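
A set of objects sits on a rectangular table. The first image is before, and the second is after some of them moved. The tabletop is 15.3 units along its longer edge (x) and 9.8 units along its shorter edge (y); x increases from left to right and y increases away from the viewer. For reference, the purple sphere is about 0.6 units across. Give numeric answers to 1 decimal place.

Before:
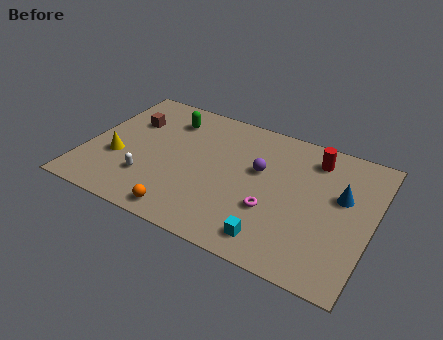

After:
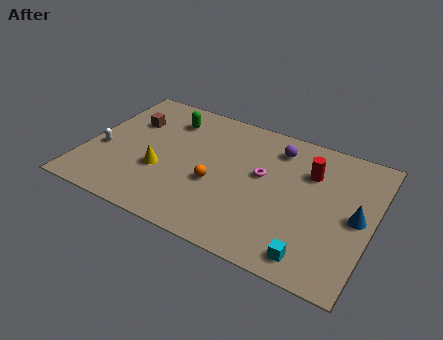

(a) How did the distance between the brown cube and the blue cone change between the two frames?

+1.0

Before: roughly 11.6 units apart; after: 12.6. That's 1.0 units further apart.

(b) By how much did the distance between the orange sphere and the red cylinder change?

-3.6

Before: roughly 9.2 units apart; after: 5.6. That's 3.6 units closer together.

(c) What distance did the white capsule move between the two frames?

3.0

From (3.6, 2.7) to (0.9, 3.9), the white capsule covered √(2.7² + 1.2²) ≈ 3.0 units.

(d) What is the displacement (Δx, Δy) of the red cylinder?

(-0.1, -1.1)

The red cylinder started near (11.9, 8.0) and ended near (11.8, 6.9).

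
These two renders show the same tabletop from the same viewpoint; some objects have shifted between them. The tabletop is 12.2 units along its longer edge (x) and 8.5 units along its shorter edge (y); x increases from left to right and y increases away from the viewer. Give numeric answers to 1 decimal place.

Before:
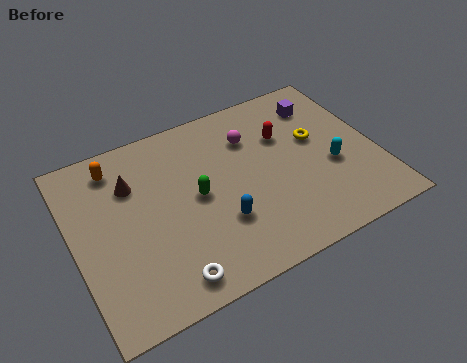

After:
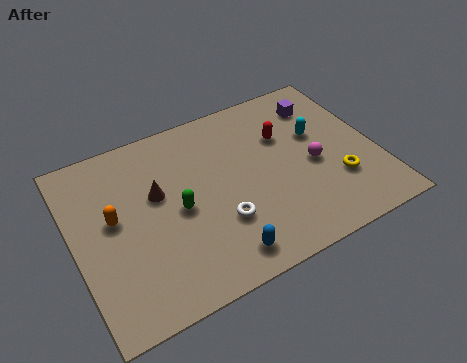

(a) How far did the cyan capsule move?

1.8

The cyan capsule moved from about (10.3, 3.4) to (10.0, 5.2), a distance of √(0.3² + 1.8²) ≈ 1.8.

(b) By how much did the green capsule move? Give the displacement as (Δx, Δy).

(-0.8, -0.3)

The green capsule started near (4.9, 4.3) and ended near (4.1, 4.0).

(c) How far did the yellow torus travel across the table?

2.5

The yellow torus was near (9.9, 5.0) before and (10.4, 2.6) after, so it travelled √(0.5² + 2.4²) ≈ 2.5 units.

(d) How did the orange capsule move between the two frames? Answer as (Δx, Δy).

(-0.4, -2.4)

The orange capsule was at about (2.0, 7.1) and moved to about (1.6, 4.7).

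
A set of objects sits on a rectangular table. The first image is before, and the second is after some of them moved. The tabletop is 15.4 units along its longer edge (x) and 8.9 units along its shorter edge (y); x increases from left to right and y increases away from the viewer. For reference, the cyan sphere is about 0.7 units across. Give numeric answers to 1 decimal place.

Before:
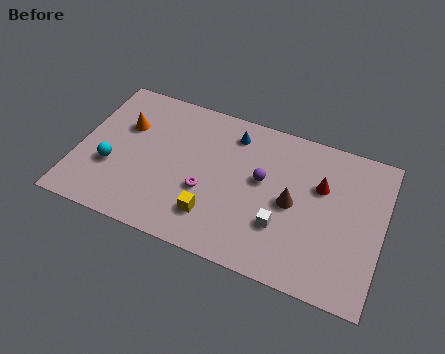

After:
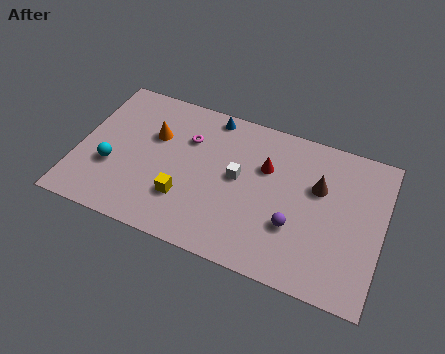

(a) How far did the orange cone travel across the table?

1.5

From (2.2, 5.9) to (3.7, 5.8), the orange cone covered √(1.5² + 0.1²) ≈ 1.5 units.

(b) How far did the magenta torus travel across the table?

3.0

The magenta torus moved from about (6.6, 3.4) to (5.4, 6.2), a distance of √(1.2² + 2.8²) ≈ 3.0.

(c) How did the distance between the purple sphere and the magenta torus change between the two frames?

+3.3

The distance was about 3.2 in the first image and 6.5 in the second, so they moved 3.3 units further apart.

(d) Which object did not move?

the cyan sphere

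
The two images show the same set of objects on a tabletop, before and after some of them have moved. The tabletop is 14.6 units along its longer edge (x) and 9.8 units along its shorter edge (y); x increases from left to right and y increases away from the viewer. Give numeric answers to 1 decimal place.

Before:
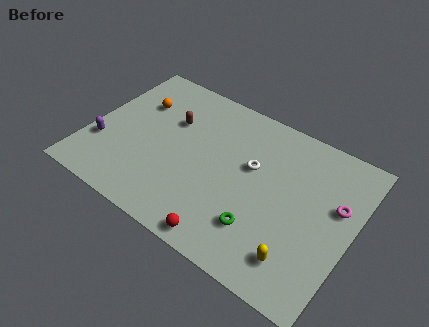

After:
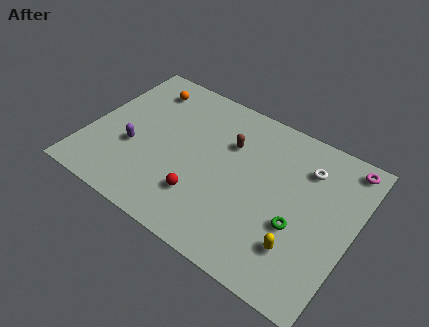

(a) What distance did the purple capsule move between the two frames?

1.8

The purple capsule moved from about (0.9, 3.1) to (2.6, 3.7), a distance of √(1.7² + 0.6²) ≈ 1.8.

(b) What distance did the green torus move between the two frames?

2.2

The green torus moved from about (10.0, 2.5) to (11.8, 3.7), a distance of √(1.8² + 1.2²) ≈ 2.2.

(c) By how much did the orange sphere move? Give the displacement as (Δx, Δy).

(0.2, 1.2)

From the two frames, the orange sphere sits at roughly (2.2, 6.8) before and (2.4, 8.0) after.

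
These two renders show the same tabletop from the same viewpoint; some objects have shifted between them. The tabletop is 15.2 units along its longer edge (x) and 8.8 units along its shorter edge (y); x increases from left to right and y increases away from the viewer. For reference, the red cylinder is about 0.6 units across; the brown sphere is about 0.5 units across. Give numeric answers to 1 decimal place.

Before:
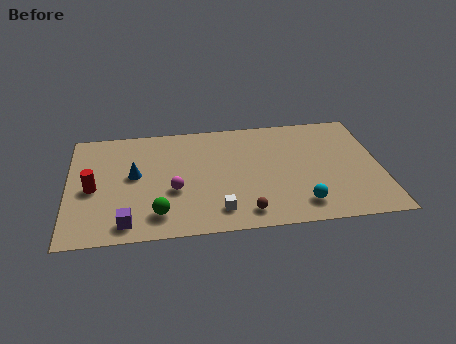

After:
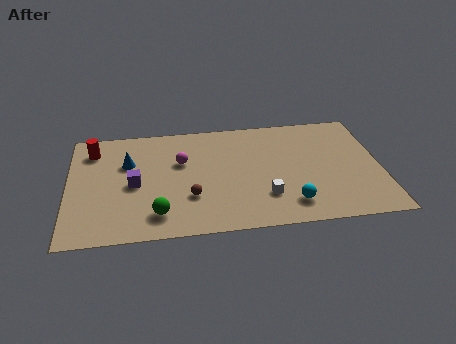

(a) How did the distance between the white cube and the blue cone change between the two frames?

+2.3

The distance was about 5.1 in the first image and 7.4 in the second, so they moved 2.3 units further apart.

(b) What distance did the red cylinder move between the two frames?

3.0

The red cylinder moved from about (1.2, 4.0) to (1.2, 7.0), a distance of √(0.0² + 3.0²) ≈ 3.0.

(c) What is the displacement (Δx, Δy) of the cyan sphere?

(-0.5, 0.1)

The cyan sphere was at about (11.2, 1.6) and moved to about (10.7, 1.7).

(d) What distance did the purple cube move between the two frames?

2.9

From (2.8, 1.2) to (3.2, 4.1), the purple cube covered √(0.4² + 2.9²) ≈ 2.9 units.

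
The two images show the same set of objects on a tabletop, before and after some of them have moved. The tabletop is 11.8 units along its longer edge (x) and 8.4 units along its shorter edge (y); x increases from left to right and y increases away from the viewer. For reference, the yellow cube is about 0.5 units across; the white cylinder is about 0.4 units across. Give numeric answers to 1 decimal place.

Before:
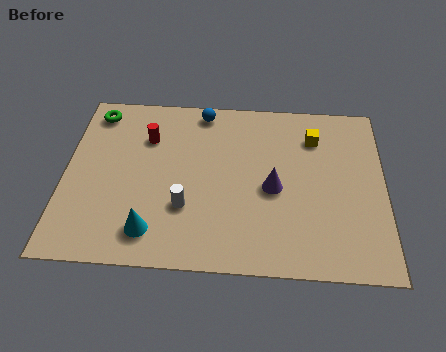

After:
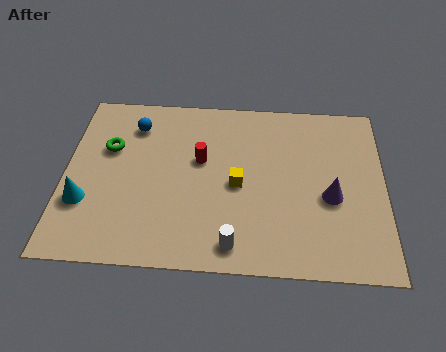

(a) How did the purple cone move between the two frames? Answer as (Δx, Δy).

(2.1, -0.3)

From the two frames, the purple cone sits at roughly (7.7, 3.8) before and (9.8, 3.5) after.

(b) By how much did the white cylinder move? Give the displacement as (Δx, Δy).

(1.8, -1.6)

The white cylinder was at about (4.5, 2.7) and moved to about (6.3, 1.1).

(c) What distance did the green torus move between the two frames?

1.9

The green torus was near (1.0, 7.2) before and (1.6, 5.4) after, so it travelled √(0.6² + 1.8²) ≈ 1.9 units.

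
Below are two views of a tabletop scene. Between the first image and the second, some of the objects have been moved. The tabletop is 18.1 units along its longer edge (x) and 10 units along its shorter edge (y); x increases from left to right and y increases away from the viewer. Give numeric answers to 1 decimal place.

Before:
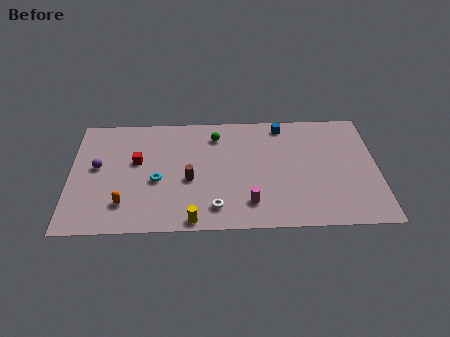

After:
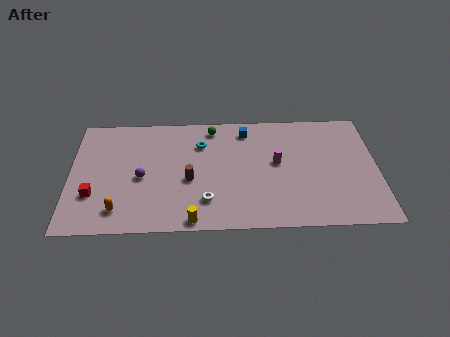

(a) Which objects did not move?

the brown cylinder and the yellow cylinder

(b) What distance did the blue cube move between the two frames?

2.2

The blue cube moved from about (12.6, 8.8) to (10.4, 8.4), a distance of √(2.2² + 0.4²) ≈ 2.2.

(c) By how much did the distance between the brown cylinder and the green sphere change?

+0.6

The distance was about 4.1 in the first image and 4.7 in the second, so they moved 0.6 units further apart.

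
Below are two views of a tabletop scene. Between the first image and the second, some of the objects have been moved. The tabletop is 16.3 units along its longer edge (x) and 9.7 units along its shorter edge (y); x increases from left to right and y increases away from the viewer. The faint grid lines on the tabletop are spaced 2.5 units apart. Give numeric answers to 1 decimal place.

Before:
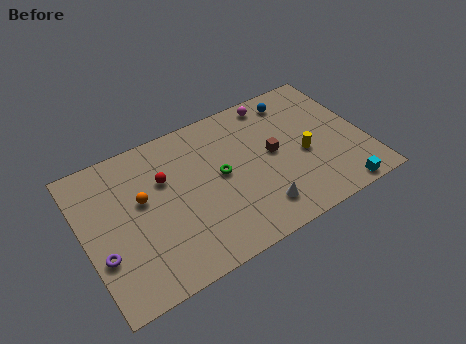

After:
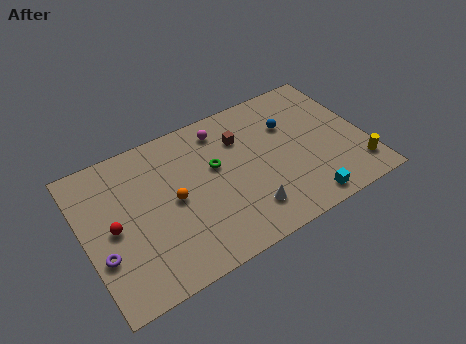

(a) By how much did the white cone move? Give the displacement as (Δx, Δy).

(-0.6, 0.2)

The white cone was at about (9.6, 1.9) and moved to about (9.0, 2.1).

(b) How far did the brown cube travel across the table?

2.5

The brown cube moved from about (11.0, 5.1) to (9.4, 7.0), a distance of √(1.6² + 1.9²) ≈ 2.5.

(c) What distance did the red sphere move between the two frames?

3.6

The red sphere moved from about (4.8, 6.4) to (1.6, 4.7), a distance of √(3.2² + 1.7²) ≈ 3.6.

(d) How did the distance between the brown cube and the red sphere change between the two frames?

+1.8

The distance was about 6.3 in the first image and 8.1 in the second, so they moved 1.8 units further apart.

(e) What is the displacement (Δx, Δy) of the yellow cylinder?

(2.8, -2.3)

The yellow cylinder was at about (12.7, 4.2) and moved to about (15.5, 1.9).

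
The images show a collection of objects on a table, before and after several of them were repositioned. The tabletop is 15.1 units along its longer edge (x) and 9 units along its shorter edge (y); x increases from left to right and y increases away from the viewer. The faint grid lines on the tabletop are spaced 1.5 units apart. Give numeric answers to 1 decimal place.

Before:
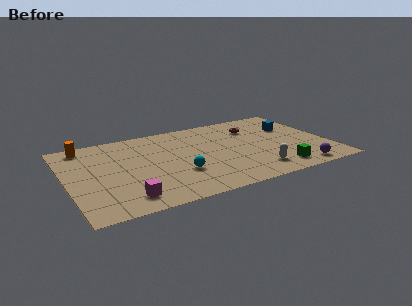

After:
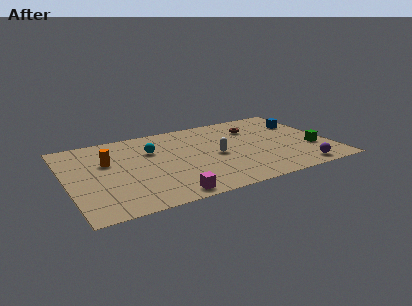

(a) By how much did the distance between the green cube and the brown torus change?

-0.6

They were about 5.3 units apart before and 4.7 after — 0.6 units closer together.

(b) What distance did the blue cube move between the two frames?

0.7

From (13.3, 6.0) to (13.9, 6.3), the blue cube covered √(0.6² + 0.3²) ≈ 0.7 units.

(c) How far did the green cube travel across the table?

2.8

From (11.7, 1.4) to (14.0, 3.0), the green cube covered √(2.3² + 1.6²) ≈ 2.8 units.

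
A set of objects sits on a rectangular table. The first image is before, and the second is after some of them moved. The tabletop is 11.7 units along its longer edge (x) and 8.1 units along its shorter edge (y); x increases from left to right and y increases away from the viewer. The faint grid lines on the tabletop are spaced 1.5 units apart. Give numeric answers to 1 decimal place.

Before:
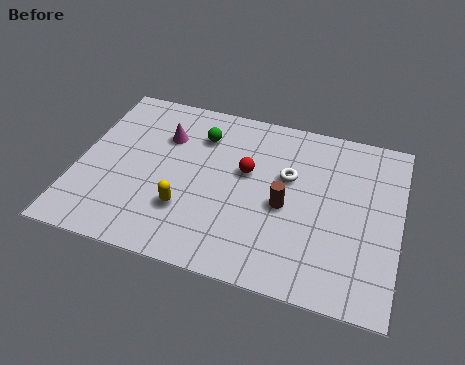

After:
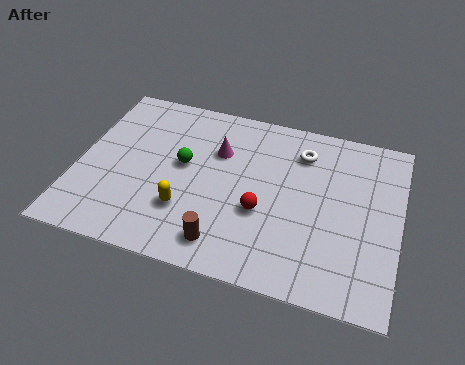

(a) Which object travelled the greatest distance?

the brown cylinder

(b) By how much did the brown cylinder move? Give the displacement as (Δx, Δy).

(-2.0, -2.3)

From the two frames, the brown cylinder sits at roughly (7.6, 3.6) before and (5.6, 1.3) after.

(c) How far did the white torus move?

1.4

The white torus was near (7.6, 5.0) before and (8.0, 6.3) after, so it travelled √(0.4² + 1.3²) ≈ 1.4 units.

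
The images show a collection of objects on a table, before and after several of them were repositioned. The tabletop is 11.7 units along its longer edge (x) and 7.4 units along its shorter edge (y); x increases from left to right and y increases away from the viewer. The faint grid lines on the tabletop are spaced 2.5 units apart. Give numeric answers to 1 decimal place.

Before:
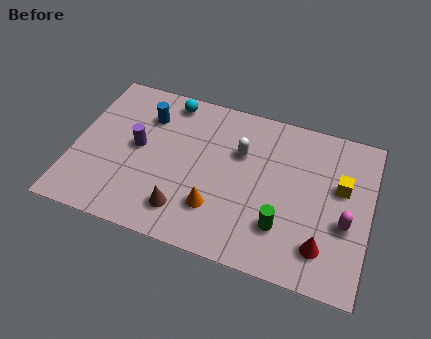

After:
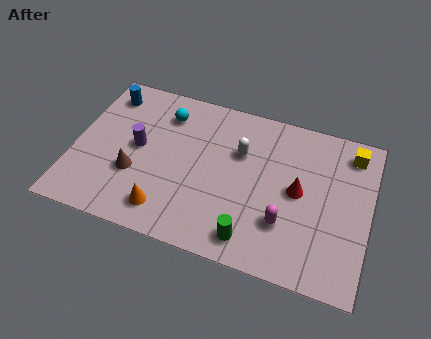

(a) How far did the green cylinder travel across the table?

1.4

The green cylinder moved from about (8.4, 2.0) to (7.3, 1.1), a distance of √(1.1² + 0.9²) ≈ 1.4.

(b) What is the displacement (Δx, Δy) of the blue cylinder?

(-1.7, 0.6)

From the two frames, the blue cylinder sits at roughly (2.7, 5.5) before and (1.0, 6.1) after.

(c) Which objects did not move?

the white capsule and the purple cylinder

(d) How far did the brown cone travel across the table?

2.4

The brown cone was near (4.6, 1.5) before and (2.5, 2.6) after, so it travelled √(2.1² + 1.1²) ≈ 2.4 units.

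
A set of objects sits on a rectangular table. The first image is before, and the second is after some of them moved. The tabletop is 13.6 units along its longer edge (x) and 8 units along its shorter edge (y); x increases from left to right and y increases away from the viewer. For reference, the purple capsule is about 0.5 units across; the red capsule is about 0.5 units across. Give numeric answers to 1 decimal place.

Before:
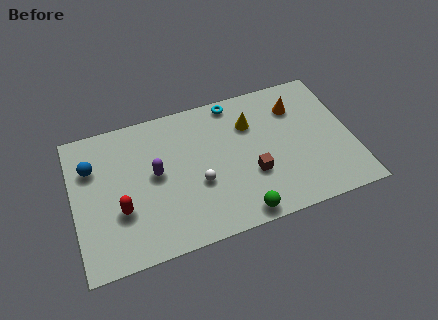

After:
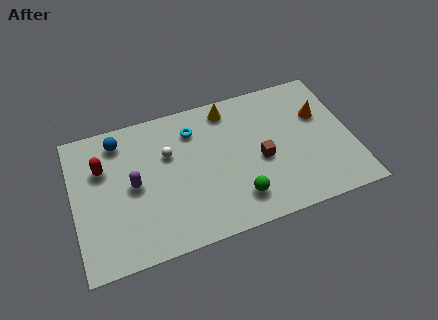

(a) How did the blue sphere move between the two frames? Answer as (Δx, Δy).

(1.4, 1.1)

The blue sphere was at about (1.0, 5.6) and moved to about (2.4, 6.7).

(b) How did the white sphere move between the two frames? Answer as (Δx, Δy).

(-1.3, 2.1)

The white sphere started near (6.0, 3.1) and ended near (4.7, 5.2).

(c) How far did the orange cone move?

1.4

The orange cone moved from about (11.1, 6.0) to (12.2, 5.2), a distance of √(1.1² + 0.8²) ≈ 1.4.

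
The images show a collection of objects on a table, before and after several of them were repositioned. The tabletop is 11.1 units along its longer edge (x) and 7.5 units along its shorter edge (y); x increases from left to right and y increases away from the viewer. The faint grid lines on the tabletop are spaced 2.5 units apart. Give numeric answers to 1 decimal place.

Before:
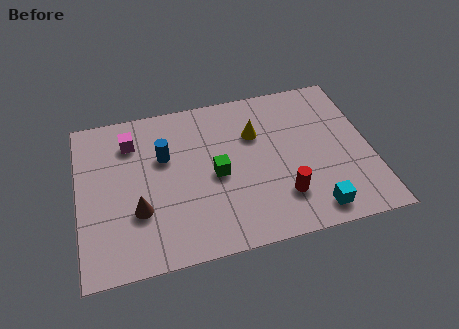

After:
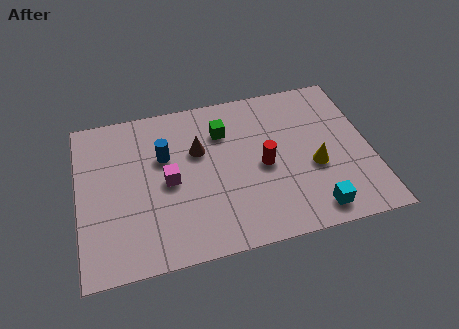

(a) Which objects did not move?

the cyan cube and the blue cylinder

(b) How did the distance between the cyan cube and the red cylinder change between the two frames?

+1.6

They were about 1.4 units apart before and 3.0 after — 1.6 units further apart.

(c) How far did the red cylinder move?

1.7

The red cylinder was near (7.6, 1.9) before and (7.0, 3.5) after, so it travelled √(0.6² + 1.6²) ≈ 1.7 units.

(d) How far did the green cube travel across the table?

2.0

The green cube was near (5.2, 3.5) before and (5.6, 5.5) after, so it travelled √(0.4² + 2.0²) ≈ 2.0 units.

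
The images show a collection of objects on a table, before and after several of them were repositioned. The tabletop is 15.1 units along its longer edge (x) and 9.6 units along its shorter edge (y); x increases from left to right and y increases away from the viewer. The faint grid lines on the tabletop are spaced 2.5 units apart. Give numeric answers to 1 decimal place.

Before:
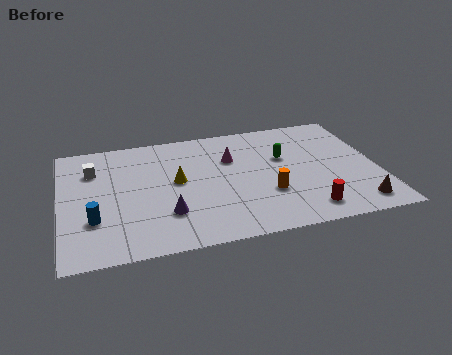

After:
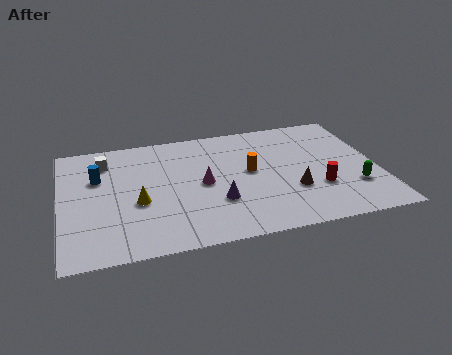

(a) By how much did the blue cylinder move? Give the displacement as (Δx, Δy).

(0.3, 3.3)

From the two frames, the blue cylinder sits at roughly (1.5, 3.0) before and (1.8, 6.3) after.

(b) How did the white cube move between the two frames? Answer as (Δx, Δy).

(0.6, 0.6)

From the two frames, the white cube sits at roughly (1.6, 7.0) before and (2.2, 7.6) after.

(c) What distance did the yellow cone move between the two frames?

2.3

The yellow cone moved from about (5.5, 5.2) to (3.6, 3.9), a distance of √(1.9² + 1.3²) ≈ 2.3.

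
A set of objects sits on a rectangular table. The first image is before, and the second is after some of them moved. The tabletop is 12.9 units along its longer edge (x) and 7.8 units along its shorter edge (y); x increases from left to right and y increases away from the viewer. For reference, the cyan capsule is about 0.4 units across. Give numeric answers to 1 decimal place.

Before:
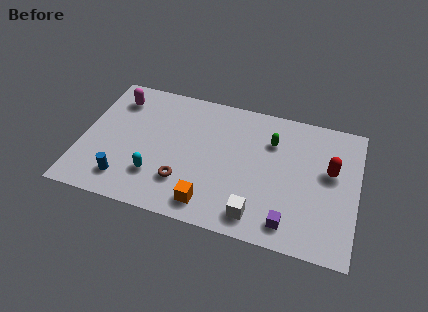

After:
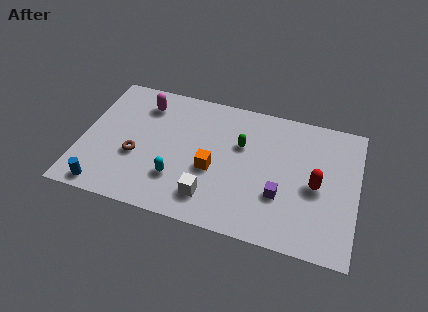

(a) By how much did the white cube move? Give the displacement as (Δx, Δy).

(-2.2, 0.4)

The white cube was at about (8.4, 1.2) and moved to about (6.2, 1.6).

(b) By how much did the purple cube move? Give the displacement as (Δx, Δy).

(-0.5, 1.4)

The purple cube started near (9.9, 1.2) and ended near (9.4, 2.6).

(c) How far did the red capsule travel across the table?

1.2

The red capsule was near (11.6, 4.6) before and (11.0, 3.6) after, so it travelled √(0.6² + 1.0²) ≈ 1.2 units.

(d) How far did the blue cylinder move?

1.1

The blue cylinder moved from about (2.2, 1.5) to (1.3, 0.8), a distance of √(0.9² + 0.7²) ≈ 1.1.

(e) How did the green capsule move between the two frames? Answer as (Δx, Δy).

(-1.4, -0.6)

The green capsule started near (8.8, 5.6) and ended near (7.4, 5.0).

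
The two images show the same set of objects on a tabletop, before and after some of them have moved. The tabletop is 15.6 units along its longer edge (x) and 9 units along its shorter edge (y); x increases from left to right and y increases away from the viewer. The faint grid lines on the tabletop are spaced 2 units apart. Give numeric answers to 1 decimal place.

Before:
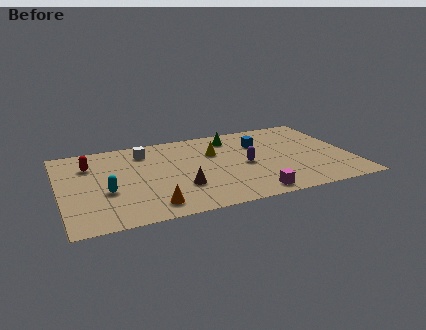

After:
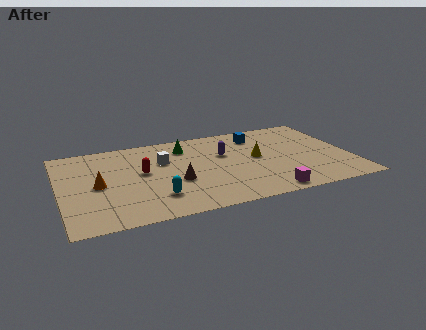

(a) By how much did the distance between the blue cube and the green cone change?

+2.2

Before: roughly 1.8 units apart; after: 4.0. That's 2.2 units further apart.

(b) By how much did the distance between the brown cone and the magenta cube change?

+1.3

Before: roughly 4.0 units apart; after: 5.3. That's 1.3 units further apart.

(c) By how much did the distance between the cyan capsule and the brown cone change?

-2.2

The distance was about 4.0 in the first image and 1.8 in the second, so they moved 2.2 units closer together.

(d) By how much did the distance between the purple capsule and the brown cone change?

-0.3

They were about 3.9 units apart before and 3.6 after — 0.3 units closer together.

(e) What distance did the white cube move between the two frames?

1.6

From (4.7, 7.2) to (5.6, 5.9), the white cube covered √(0.9² + 1.3²) ≈ 1.6 units.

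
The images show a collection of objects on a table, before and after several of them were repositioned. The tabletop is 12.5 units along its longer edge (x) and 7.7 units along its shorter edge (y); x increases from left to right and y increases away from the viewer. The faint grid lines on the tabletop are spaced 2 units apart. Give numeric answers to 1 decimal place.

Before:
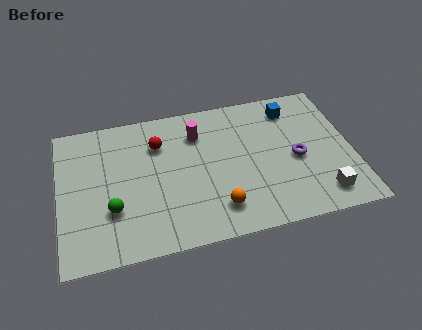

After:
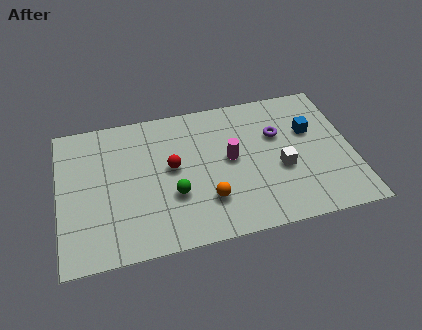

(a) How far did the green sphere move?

2.6

The green sphere moved from about (2.2, 2.5) to (4.8, 2.7), a distance of √(2.6² + 0.2²) ≈ 2.6.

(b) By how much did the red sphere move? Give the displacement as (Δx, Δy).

(0.5, -1.4)

From the two frames, the red sphere sits at roughly (4.3, 5.6) before and (4.8, 4.2) after.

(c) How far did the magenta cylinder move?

2.1

The magenta cylinder moved from about (6.0, 5.8) to (7.3, 4.1), a distance of √(1.3² + 1.7²) ≈ 2.1.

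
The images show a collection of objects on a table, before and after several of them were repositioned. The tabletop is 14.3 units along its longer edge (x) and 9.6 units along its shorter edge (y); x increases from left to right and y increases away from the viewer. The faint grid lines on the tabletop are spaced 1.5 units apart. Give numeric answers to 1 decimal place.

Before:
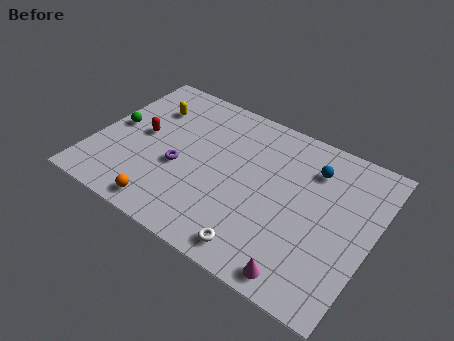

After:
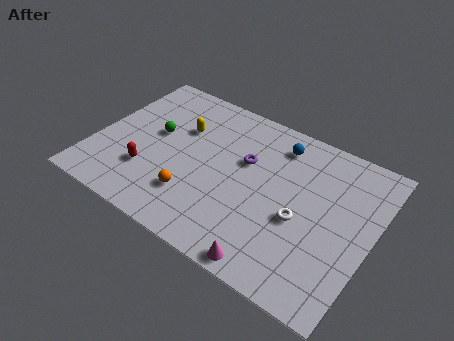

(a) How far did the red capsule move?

2.3

The red capsule moved from about (2.3, 5.0) to (3.0, 2.8), a distance of √(0.7² + 2.2²) ≈ 2.3.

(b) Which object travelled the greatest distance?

the purple torus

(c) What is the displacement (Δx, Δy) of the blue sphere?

(-1.9, 0.6)

The blue sphere was at about (10.9, 7.3) and moved to about (9.0, 7.9).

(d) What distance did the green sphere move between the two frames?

2.1

From (0.9, 4.9) to (2.9, 5.4), the green sphere covered √(2.0² + 0.5²) ≈ 2.1 units.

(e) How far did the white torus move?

3.3

The white torus was near (9.1, 1.2) before and (10.8, 4.0) after, so it travelled √(1.7² + 2.8²) ≈ 3.3 units.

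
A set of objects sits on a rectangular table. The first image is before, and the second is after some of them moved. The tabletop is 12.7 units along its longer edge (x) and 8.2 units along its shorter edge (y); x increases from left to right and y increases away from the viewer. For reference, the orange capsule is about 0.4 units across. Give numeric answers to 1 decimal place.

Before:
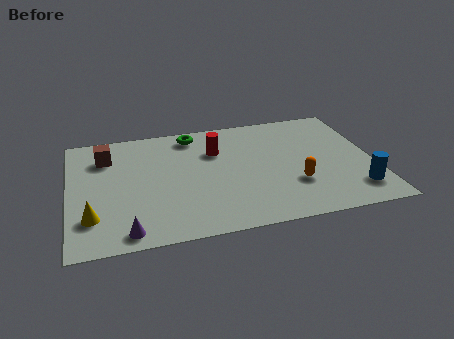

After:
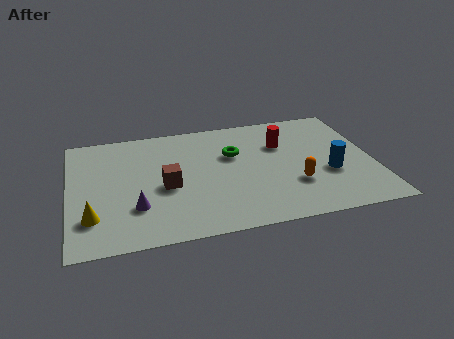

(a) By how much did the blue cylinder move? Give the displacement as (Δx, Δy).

(-1.0, 1.4)

The blue cylinder was at about (11.8, 1.7) and moved to about (10.8, 3.1).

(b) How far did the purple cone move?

1.6

From (2.3, 0.9) to (2.7, 2.4), the purple cone covered √(0.4² + 1.5²) ≈ 1.6 units.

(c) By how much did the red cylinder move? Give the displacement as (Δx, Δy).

(2.8, -0.1)

From the two frames, the red cylinder sits at roughly (6.2, 5.7) before and (9.0, 5.6) after.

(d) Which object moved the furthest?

the brown cube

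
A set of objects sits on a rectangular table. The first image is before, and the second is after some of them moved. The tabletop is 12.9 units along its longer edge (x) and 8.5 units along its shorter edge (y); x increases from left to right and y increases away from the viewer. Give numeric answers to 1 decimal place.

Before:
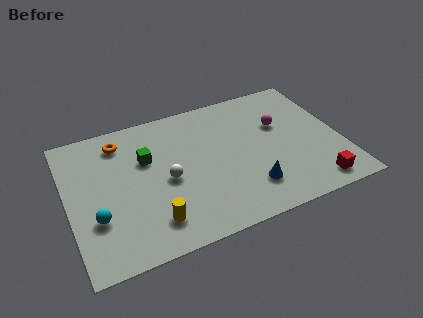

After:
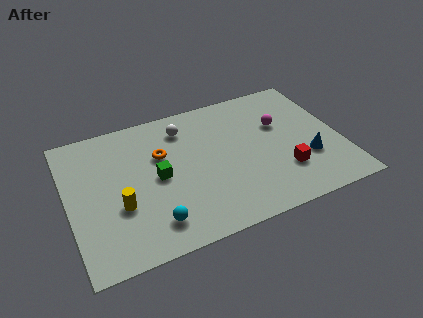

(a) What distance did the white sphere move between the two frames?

3.1

The white sphere was near (4.6, 3.9) before and (5.7, 6.8) after, so it travelled √(1.1² + 2.9²) ≈ 3.1 units.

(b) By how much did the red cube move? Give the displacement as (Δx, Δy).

(-1.3, 1.3)

The red cube started near (11.3, 1.1) and ended near (10.0, 2.4).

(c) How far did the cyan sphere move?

2.8

From (1.2, 2.8) to (3.7, 1.6), the cyan sphere covered √(2.5² + 1.2²) ≈ 2.8 units.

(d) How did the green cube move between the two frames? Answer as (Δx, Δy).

(0.4, -1.3)

The green cube started near (3.8, 5.5) and ended near (4.2, 4.2).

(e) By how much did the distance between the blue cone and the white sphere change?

+2.6

Before: roughly 4.2 units apart; after: 6.8. That's 2.6 units further apart.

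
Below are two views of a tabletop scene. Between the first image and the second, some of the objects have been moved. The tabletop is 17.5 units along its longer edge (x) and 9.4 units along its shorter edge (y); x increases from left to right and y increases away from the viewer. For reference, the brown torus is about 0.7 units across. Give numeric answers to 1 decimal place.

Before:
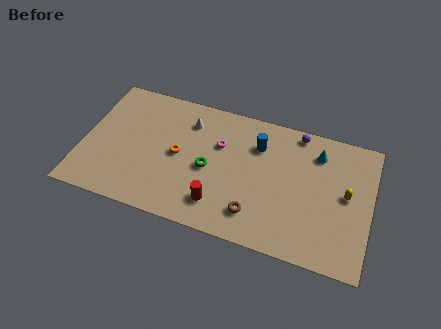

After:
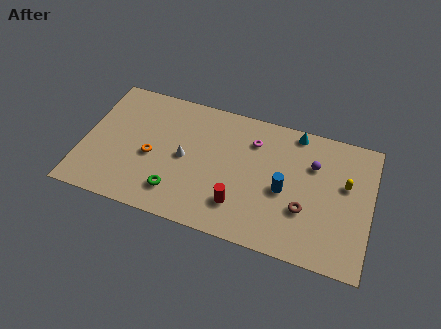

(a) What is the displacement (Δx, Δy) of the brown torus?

(2.9, 1.2)

The brown torus was at about (10.7, 2.0) and moved to about (13.6, 3.2).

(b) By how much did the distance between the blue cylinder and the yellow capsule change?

-1.9

They were about 5.8 units apart before and 3.9 after — 1.9 units closer together.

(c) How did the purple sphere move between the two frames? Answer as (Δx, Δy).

(1.1, -2.0)

The purple sphere was at about (12.8, 8.5) and moved to about (13.9, 6.5).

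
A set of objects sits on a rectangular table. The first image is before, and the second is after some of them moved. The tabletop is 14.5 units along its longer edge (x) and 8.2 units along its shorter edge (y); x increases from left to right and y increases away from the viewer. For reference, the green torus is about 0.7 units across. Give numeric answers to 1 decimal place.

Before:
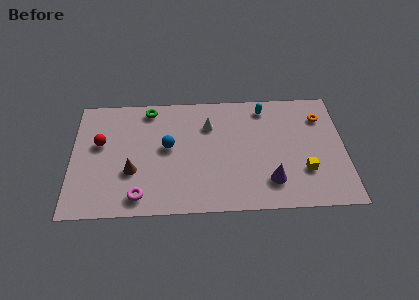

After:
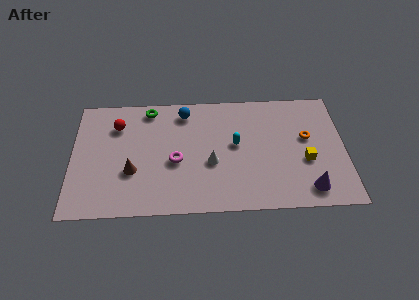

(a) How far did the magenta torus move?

3.0

From (3.6, 1.2) to (5.5, 3.5), the magenta torus covered √(1.9² + 2.3²) ≈ 3.0 units.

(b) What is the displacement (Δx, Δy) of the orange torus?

(-0.8, -1.4)

From the two frames, the orange torus sits at roughly (13.3, 6.2) before and (12.5, 4.8) after.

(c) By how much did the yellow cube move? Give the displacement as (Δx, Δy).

(0.1, 0.7)

From the two frames, the yellow cube sits at roughly (12.3, 2.5) before and (12.4, 3.2) after.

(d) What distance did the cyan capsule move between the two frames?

3.0

From (10.3, 7.0) to (8.7, 4.5), the cyan capsule covered √(1.6² + 2.5²) ≈ 3.0 units.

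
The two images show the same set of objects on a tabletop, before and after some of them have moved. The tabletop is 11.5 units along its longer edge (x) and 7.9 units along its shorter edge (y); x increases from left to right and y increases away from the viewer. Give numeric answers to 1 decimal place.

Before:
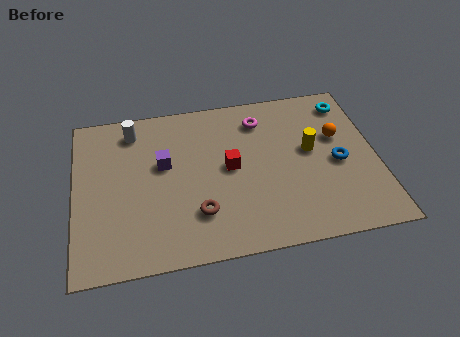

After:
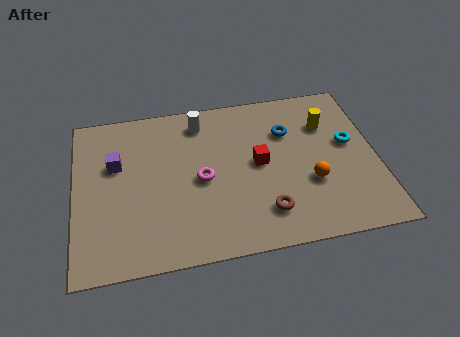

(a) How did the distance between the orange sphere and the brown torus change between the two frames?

-4.1

Before: roughly 6.2 units apart; after: 2.1. That's 4.1 units closer together.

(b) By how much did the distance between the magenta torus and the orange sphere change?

+1.0

They were about 3.2 units apart before and 4.2 after — 1.0 units further apart.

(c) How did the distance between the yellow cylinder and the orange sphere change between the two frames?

+1.7

They were about 1.2 units apart before and 2.9 after — 1.7 units further apart.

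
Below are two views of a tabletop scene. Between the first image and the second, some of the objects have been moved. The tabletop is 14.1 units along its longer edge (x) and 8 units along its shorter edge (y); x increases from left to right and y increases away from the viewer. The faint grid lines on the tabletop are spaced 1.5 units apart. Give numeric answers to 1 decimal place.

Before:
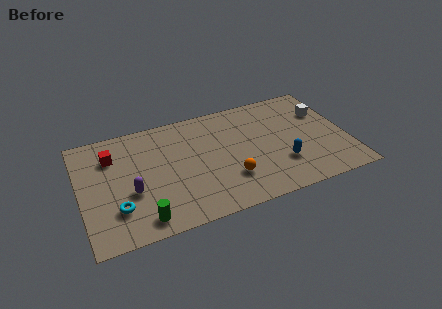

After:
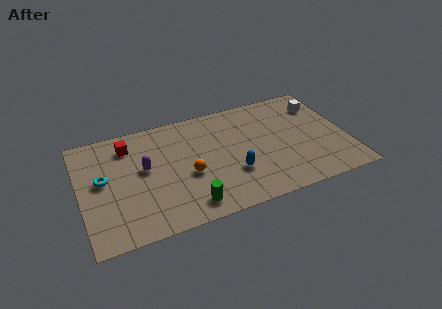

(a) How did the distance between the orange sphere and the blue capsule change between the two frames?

-0.4

They were about 2.8 units apart before and 2.4 after — 0.4 units closer together.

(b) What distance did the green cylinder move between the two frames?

2.4

The green cylinder was near (3.0, 1.1) before and (5.4, 1.2) after, so it travelled √(2.4² + 0.1²) ≈ 2.4 units.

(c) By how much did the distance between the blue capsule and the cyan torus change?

-1.8

They were about 8.7 units apart before and 6.9 after — 1.8 units closer together.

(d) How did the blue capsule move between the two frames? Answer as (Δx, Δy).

(-2.6, 0.2)

The blue capsule started near (10.5, 2.4) and ended near (7.9, 2.6).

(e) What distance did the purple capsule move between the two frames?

1.6

The purple capsule was near (2.6, 3.1) before and (3.4, 4.5) after, so it travelled √(0.8² + 1.4²) ≈ 1.6 units.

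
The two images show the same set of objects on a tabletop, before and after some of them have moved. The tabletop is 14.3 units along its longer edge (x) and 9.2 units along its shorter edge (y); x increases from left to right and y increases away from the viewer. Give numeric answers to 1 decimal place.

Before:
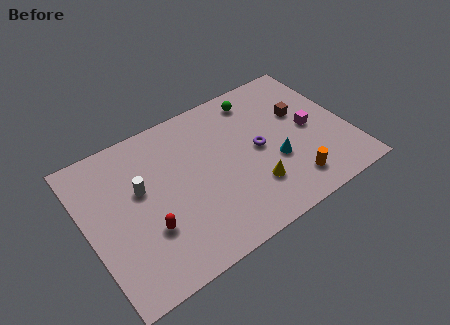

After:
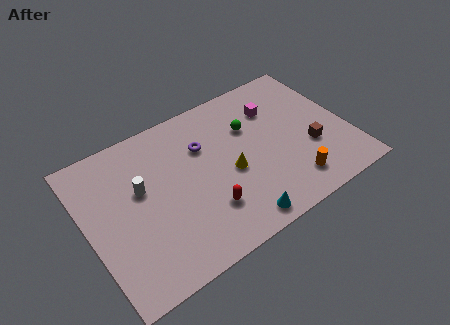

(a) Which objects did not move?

the orange cylinder and the white cylinder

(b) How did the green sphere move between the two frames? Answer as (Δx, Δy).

(-0.7, -1.6)

From the two frames, the green sphere sits at roughly (9.9, 7.8) before and (9.2, 6.2) after.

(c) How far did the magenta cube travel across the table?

2.7

The magenta cube moved from about (12.3, 4.5) to (10.7, 6.7), a distance of √(1.6² + 2.2²) ≈ 2.7.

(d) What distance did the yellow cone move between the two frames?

1.8

The yellow cone was near (8.7, 2.5) before and (7.7, 4.0) after, so it travelled √(1.0² + 1.5²) ≈ 1.8 units.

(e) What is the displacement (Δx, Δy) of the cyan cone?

(-2.6, -2.4)

The cyan cone was at about (10.1, 3.4) and moved to about (7.5, 1.0).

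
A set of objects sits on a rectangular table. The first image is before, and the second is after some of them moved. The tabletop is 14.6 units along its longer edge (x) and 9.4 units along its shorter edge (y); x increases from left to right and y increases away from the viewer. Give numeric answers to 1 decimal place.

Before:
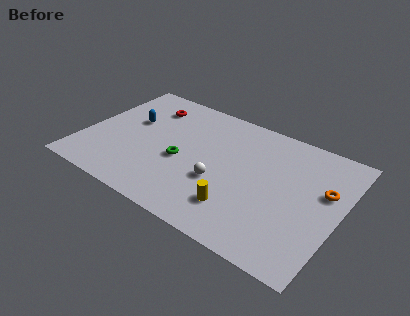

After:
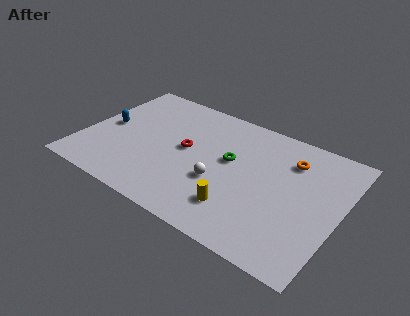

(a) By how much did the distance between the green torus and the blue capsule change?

+3.4

The distance was about 3.7 in the first image and 7.1 in the second, so they moved 3.4 units further apart.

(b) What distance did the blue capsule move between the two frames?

1.6

The blue capsule moved from about (2.4, 5.7) to (1.2, 4.7), a distance of √(1.2² + 1.0²) ≈ 1.6.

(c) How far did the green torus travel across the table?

3.0

The green torus moved from about (5.7, 4.0) to (8.3, 5.4), a distance of √(2.6² + 1.4²) ≈ 3.0.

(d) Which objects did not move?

the white sphere and the yellow cylinder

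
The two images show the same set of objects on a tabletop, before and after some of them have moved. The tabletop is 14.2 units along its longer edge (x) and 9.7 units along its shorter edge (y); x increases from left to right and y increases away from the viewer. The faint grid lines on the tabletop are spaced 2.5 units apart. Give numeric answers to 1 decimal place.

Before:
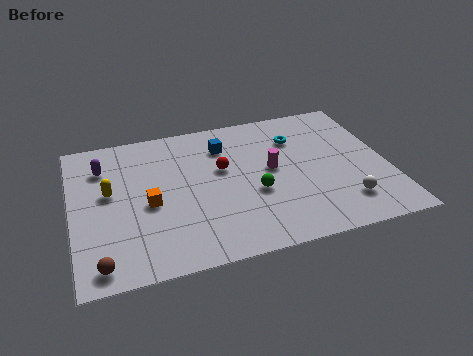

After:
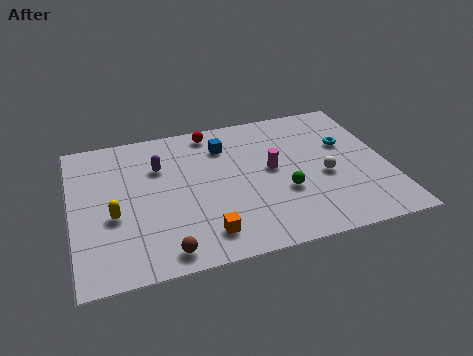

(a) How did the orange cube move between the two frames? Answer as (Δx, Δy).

(2.3, -2.6)

The orange cube was at about (3.4, 4.3) and moved to about (5.7, 1.7).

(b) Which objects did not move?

the magenta cylinder and the blue cube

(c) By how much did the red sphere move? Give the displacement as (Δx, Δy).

(-0.3, 2.8)

The red sphere was at about (6.8, 5.8) and moved to about (6.5, 8.6).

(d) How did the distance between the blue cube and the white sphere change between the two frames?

-1.9

The distance was about 7.3 in the first image and 5.4 in the second, so they moved 1.9 units closer together.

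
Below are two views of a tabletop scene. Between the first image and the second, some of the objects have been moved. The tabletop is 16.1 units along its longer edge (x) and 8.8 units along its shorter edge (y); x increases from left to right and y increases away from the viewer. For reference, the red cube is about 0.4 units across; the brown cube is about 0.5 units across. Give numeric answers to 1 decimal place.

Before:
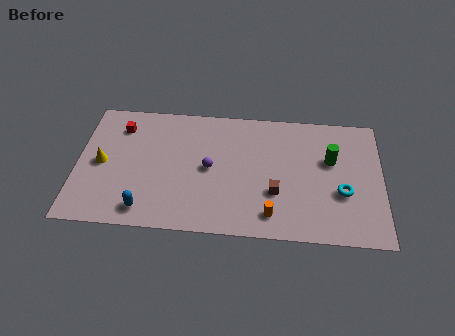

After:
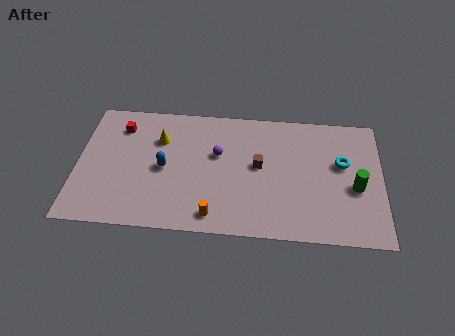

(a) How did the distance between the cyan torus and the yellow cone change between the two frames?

-3.0

The distance was about 12.7 in the first image and 9.7 in the second, so they moved 3.0 units closer together.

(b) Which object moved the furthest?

the yellow cone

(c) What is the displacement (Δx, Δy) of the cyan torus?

(0.0, 2.0)

The cyan torus started near (14.0, 3.3) and ended near (14.0, 5.3).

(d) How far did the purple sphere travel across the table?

1.1

From (7.0, 4.4) to (7.4, 5.4), the purple sphere covered √(0.4² + 1.0²) ≈ 1.1 units.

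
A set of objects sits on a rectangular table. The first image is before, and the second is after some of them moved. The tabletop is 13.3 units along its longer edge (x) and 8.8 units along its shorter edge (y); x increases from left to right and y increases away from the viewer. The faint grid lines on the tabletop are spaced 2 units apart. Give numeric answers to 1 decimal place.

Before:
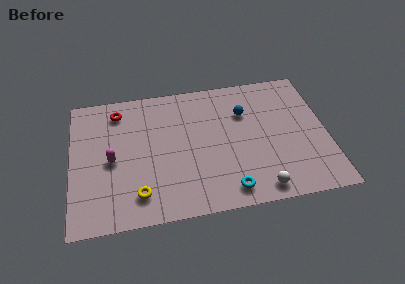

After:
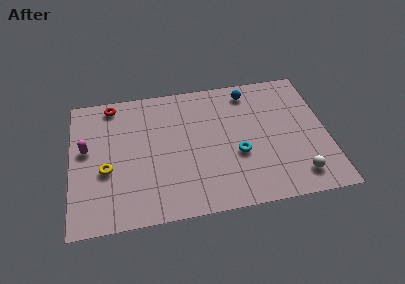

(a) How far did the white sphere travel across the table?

2.1

The white sphere moved from about (9.6, 1.0) to (11.6, 1.5), a distance of √(2.0² + 0.5²) ≈ 2.1.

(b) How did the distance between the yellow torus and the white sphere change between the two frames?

+3.8

The distance was about 6.2 in the first image and 10.0 in the second, so they moved 3.8 units further apart.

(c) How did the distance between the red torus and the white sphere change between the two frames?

+1.8

They were about 9.5 units apart before and 11.3 after — 1.8 units further apart.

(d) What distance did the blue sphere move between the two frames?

1.4

The blue sphere moved from about (9.1, 6.1) to (9.4, 7.5), a distance of √(0.3² + 1.4²) ≈ 1.4.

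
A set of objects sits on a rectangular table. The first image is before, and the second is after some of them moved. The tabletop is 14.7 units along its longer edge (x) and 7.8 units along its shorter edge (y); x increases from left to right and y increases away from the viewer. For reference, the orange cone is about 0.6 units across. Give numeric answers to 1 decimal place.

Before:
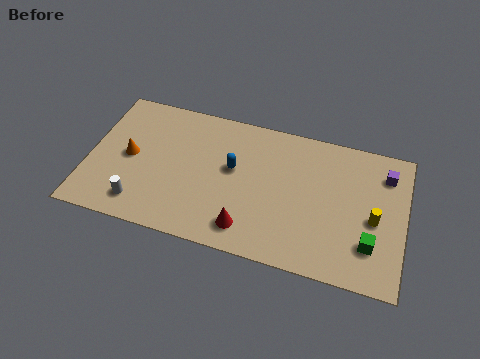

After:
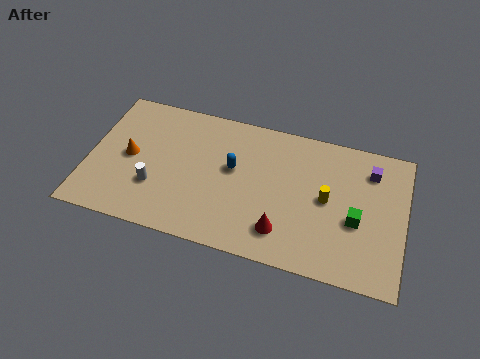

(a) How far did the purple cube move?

0.7

The purple cube was near (13.7, 6.1) before and (13.0, 6.1) after, so it travelled √(0.7² + 0.0²) ≈ 0.7 units.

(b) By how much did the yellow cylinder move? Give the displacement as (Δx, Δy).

(-2.2, 0.5)

From the two frames, the yellow cylinder sits at roughly (13.3, 3.5) before and (11.1, 4.0) after.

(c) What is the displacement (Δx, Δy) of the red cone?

(1.6, 0.3)

The red cone started near (7.6, 1.4) and ended near (9.2, 1.7).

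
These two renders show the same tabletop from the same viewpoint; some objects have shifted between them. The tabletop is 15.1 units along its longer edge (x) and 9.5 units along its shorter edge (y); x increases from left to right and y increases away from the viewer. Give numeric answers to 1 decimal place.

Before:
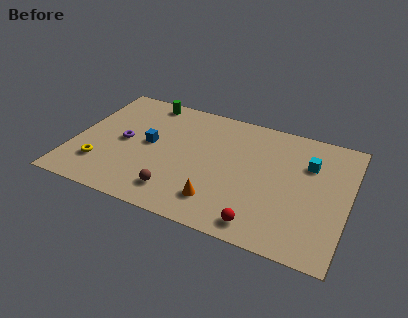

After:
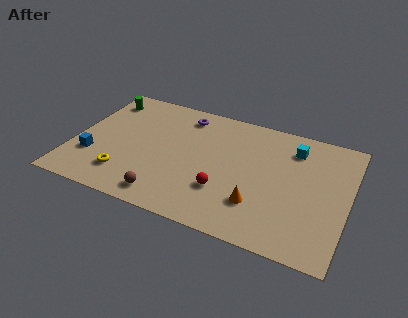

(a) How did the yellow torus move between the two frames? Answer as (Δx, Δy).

(1.4, -0.3)

The yellow torus started near (1.7, 2.4) and ended near (3.1, 2.1).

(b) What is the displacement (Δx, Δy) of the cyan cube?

(-0.9, 0.9)

The cyan cube started near (12.8, 6.6) and ended near (11.9, 7.5).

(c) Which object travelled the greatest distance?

the purple torus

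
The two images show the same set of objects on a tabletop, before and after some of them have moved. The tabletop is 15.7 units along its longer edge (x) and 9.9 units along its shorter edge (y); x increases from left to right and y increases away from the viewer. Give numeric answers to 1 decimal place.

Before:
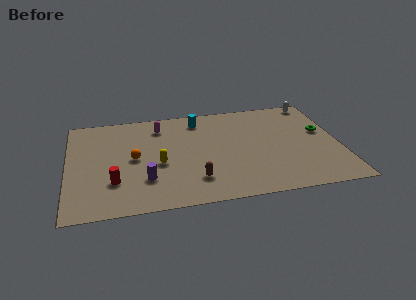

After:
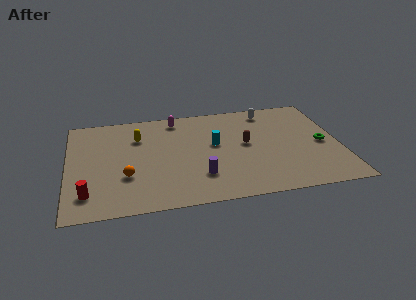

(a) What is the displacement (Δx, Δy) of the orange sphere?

(-0.5, -1.7)

The orange sphere started near (3.8, 5.0) and ended near (3.3, 3.3).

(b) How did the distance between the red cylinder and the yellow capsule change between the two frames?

+3.0

Before: roughly 2.9 units apart; after: 5.9. That's 3.0 units further apart.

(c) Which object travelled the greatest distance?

the brown capsule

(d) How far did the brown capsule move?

4.3

The brown capsule moved from about (7.2, 2.3) to (10.3, 5.3), a distance of √(3.1² + 3.0²) ≈ 4.3.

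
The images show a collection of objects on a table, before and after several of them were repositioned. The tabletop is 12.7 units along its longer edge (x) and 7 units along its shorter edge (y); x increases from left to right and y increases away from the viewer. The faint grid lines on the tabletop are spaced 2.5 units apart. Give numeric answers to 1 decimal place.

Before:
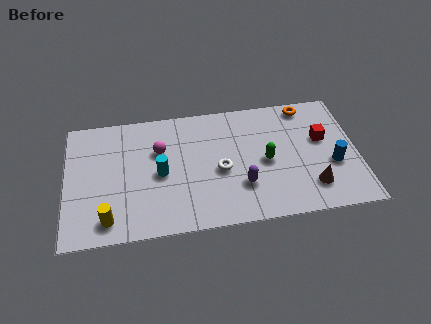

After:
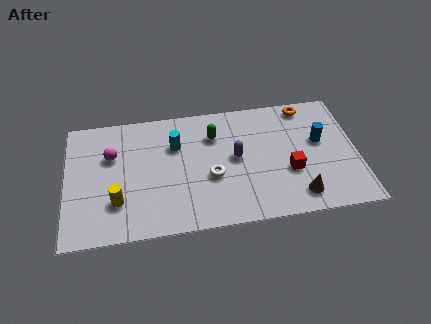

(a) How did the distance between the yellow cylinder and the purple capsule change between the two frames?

-0.4

They were about 5.9 units apart before and 5.5 after — 0.4 units closer together.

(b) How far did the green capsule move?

2.8

The green capsule was near (8.7, 3.3) before and (6.5, 5.1) after, so it travelled √(2.2² + 1.8²) ≈ 2.8 units.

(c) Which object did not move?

the orange torus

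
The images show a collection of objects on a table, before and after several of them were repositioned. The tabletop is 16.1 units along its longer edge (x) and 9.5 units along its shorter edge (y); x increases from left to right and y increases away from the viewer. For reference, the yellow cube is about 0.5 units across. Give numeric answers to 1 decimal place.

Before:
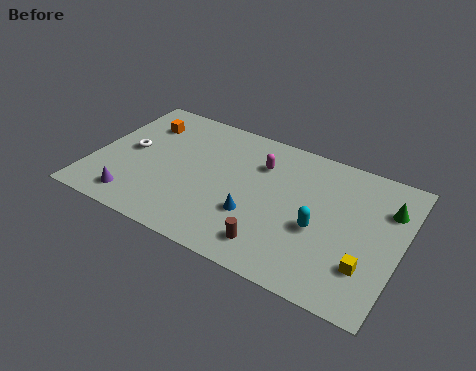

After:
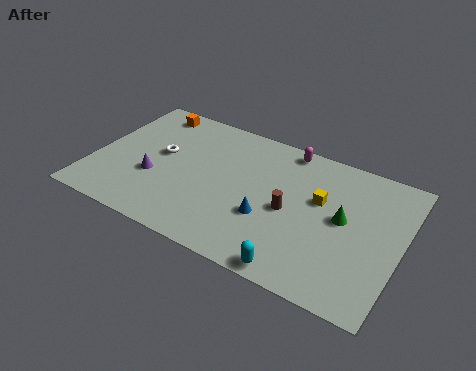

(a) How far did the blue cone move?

0.7

From (8.7, 3.2) to (9.4, 3.4), the blue cone covered √(0.7² + 0.2²) ≈ 0.7 units.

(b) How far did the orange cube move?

1.1

The orange cube moved from about (2.1, 7.2) to (2.3, 8.3), a distance of √(0.2² + 1.1²) ≈ 1.1.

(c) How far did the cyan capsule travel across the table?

3.2

From (12.0, 3.9) to (11.3, 0.8), the cyan capsule covered √(0.7² + 3.1²) ≈ 3.2 units.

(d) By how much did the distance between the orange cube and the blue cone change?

+0.9

They were about 7.7 units apart before and 8.6 after — 0.9 units further apart.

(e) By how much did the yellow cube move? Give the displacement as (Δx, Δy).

(-2.8, 3.2)

From the two frames, the yellow cube sits at roughly (14.6, 2.6) before and (11.8, 5.8) after.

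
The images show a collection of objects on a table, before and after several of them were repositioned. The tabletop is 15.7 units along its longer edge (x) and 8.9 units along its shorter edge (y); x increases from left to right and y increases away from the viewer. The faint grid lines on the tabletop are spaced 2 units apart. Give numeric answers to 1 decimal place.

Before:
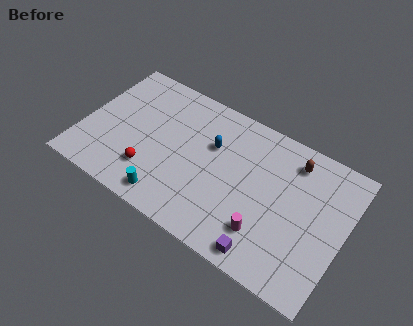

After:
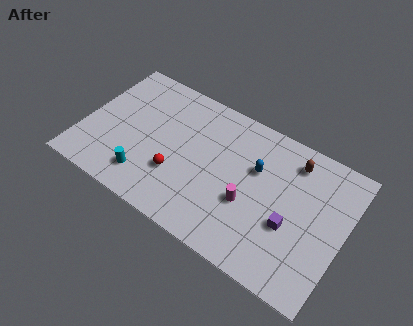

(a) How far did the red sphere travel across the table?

1.6

From (4.4, 2.3) to (5.9, 2.9), the red sphere covered √(1.5² + 0.6²) ≈ 1.6 units.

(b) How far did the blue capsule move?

2.7

The blue capsule was near (7.6, 5.8) before and (10.3, 5.7) after, so it travelled √(2.7² + 0.1²) ≈ 2.7 units.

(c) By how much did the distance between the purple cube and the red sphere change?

-0.5

The distance was about 7.3 in the first image and 6.8 in the second, so they moved 0.5 units closer together.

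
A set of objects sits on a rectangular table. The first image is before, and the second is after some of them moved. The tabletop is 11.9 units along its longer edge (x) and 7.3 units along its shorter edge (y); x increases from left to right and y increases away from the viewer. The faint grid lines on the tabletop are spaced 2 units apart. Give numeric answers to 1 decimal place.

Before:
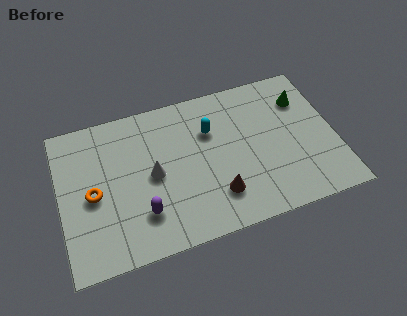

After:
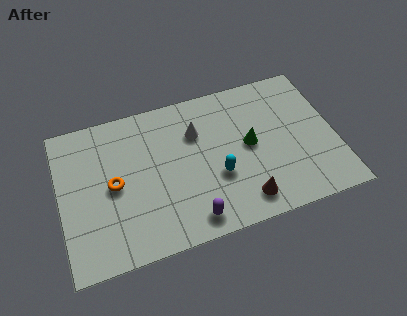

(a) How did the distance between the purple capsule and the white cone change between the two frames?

+2.3

Before: roughly 1.8 units apart; after: 4.1. That's 2.3 units further apart.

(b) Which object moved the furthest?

the green cone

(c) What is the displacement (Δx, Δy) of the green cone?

(-2.5, -1.6)

The green cone started near (10.7, 5.4) and ended near (8.2, 3.8).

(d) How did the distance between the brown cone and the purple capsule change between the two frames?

-0.9

They were about 3.2 units apart before and 2.3 after — 0.9 units closer together.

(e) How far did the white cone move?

2.5

The white cone moved from about (4.0, 3.6) to (6.0, 5.1), a distance of √(2.0² + 1.5²) ≈ 2.5.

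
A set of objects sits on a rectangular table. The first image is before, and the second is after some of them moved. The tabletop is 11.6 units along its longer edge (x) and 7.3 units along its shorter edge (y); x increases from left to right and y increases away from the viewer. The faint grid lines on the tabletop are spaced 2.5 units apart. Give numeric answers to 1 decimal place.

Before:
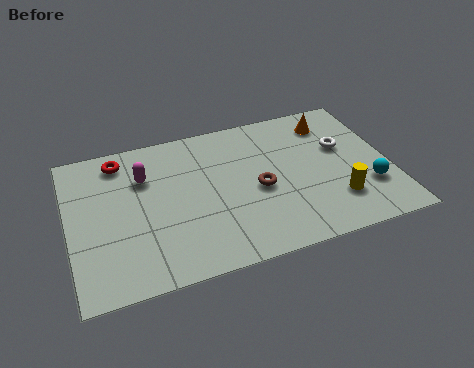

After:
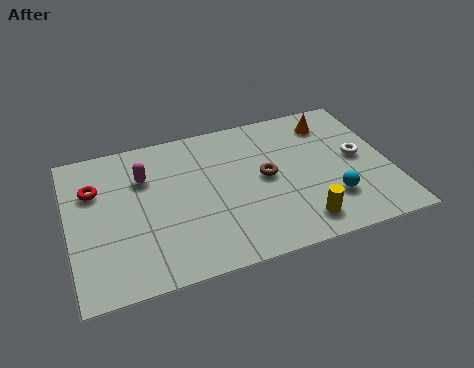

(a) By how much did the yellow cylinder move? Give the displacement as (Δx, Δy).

(-1.4, -0.7)

The yellow cylinder was at about (9.5, 1.9) and moved to about (8.1, 1.2).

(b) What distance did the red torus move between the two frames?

1.6

From (2.0, 6.2) to (1.0, 5.0), the red torus covered √(1.0² + 1.2²) ≈ 1.6 units.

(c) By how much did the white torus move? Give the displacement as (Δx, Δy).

(0.5, -0.7)

From the two frames, the white torus sits at roughly (10.0, 4.5) before and (10.5, 3.8) after.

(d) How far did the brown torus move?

0.6

The brown torus was near (6.8, 3.3) before and (7.1, 3.8) after, so it travelled √(0.3² + 0.5²) ≈ 0.6 units.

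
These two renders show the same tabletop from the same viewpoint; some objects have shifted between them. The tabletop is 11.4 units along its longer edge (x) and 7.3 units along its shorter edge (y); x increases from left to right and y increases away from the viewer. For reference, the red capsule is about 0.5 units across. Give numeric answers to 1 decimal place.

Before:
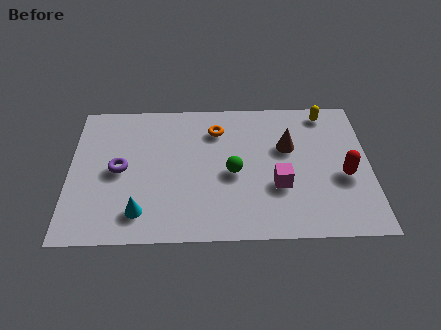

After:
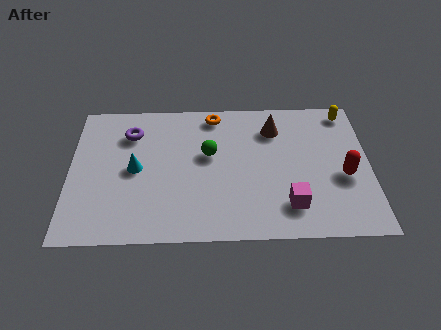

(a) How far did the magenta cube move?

1.1

The magenta cube moved from about (7.9, 2.6) to (8.3, 1.6), a distance of √(0.4² + 1.0²) ≈ 1.1.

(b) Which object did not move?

the red capsule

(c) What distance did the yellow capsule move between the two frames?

0.8

From (9.8, 6.4) to (10.6, 6.4), the yellow capsule covered √(0.8² + 0.0²) ≈ 0.8 units.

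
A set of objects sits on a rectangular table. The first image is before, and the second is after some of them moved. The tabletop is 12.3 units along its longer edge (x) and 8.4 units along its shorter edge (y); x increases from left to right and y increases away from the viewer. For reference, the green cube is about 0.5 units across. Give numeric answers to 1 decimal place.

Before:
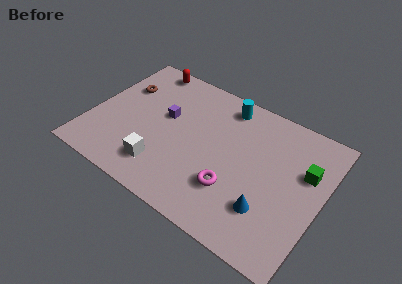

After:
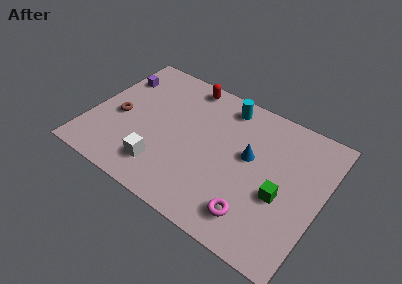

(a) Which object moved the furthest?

the purple cube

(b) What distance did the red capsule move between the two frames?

2.3

The red capsule moved from about (2.2, 7.6) to (4.5, 7.5), a distance of √(2.3² + 0.1²) ≈ 2.3.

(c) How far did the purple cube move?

3.2

The purple cube was near (3.8, 4.9) before and (0.9, 6.2) after, so it travelled √(2.9² + 1.3²) ≈ 3.2 units.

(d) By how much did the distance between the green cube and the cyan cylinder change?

+0.3

Before: roughly 4.9 units apart; after: 5.2. That's 0.3 units further apart.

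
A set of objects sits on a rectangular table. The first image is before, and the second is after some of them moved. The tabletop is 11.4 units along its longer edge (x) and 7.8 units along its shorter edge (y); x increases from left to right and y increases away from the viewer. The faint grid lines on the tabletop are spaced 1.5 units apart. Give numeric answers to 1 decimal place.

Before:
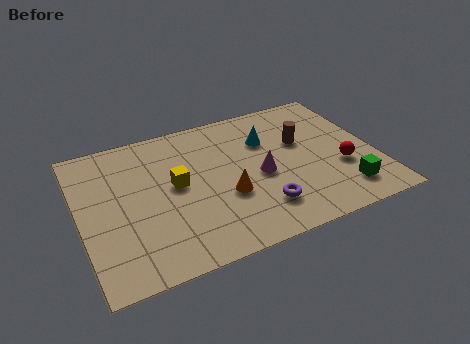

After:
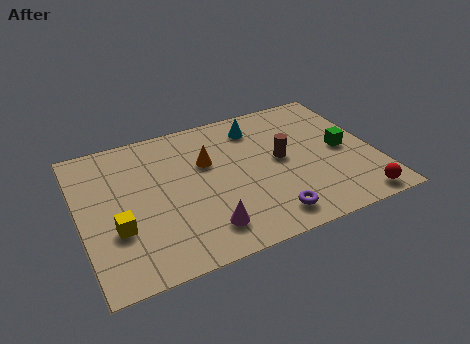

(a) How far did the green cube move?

2.3

The green cube moved from about (9.9, 1.5) to (10.2, 3.8), a distance of √(0.3² + 2.3²) ≈ 2.3.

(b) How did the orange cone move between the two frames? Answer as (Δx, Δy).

(-0.5, 2.1)

The orange cone was at about (5.5, 2.9) and moved to about (5.0, 5.0).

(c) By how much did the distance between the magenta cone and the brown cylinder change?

+2.0

The distance was about 2.2 in the first image and 4.2 in the second, so they moved 2.0 units further apart.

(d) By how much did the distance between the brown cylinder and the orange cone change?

-0.8

The distance was about 3.7 in the first image and 2.9 in the second, so they moved 0.8 units closer together.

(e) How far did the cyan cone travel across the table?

0.9

The cyan cone moved from about (7.4, 5.4) to (7.1, 6.3), a distance of √(0.3² + 0.9²) ≈ 0.9.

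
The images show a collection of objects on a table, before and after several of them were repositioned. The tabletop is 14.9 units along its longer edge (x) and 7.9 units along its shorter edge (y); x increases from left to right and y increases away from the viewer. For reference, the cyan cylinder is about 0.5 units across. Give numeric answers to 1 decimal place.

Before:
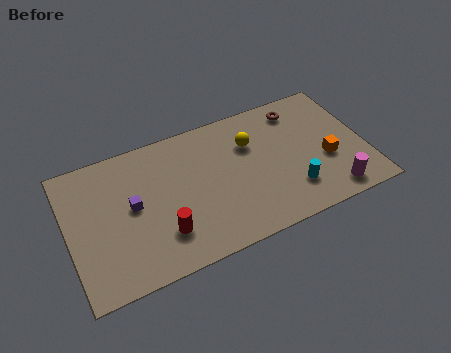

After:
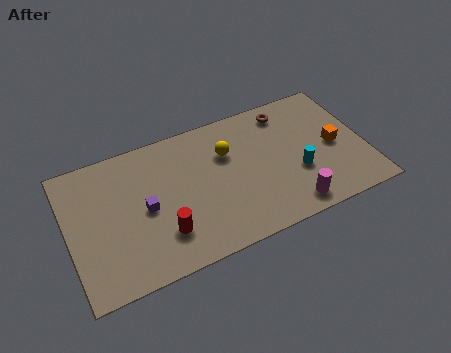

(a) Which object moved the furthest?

the magenta cylinder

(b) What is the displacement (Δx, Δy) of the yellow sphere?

(-1.2, -0.1)

From the two frames, the yellow sphere sits at roughly (9.3, 5.5) before and (8.1, 5.4) after.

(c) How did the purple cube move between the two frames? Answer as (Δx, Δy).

(0.6, -0.4)

The purple cube started near (3.2, 4.2) and ended near (3.8, 3.8).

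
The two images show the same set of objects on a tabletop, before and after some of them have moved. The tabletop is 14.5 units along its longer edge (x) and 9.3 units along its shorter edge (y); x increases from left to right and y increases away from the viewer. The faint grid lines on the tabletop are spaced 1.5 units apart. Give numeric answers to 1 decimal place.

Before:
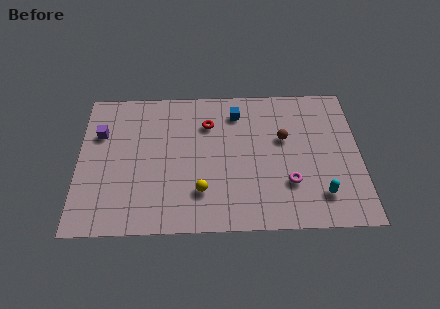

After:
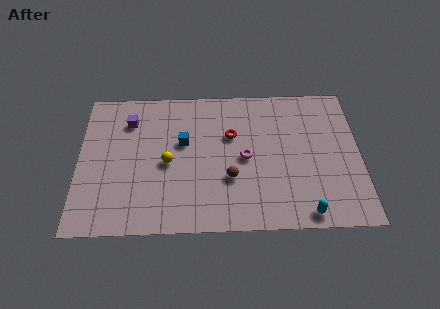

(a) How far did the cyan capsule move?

1.4

The cyan capsule moved from about (12.4, 2.0) to (11.6, 0.9), a distance of √(0.8² + 1.1²) ≈ 1.4.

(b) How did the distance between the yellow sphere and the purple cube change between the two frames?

-3.1

The distance was about 6.5 in the first image and 3.4 in the second, so they moved 3.1 units closer together.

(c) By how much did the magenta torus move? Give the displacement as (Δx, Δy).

(-2.2, 1.7)

The magenta torus started near (10.8, 2.8) and ended near (8.6, 4.5).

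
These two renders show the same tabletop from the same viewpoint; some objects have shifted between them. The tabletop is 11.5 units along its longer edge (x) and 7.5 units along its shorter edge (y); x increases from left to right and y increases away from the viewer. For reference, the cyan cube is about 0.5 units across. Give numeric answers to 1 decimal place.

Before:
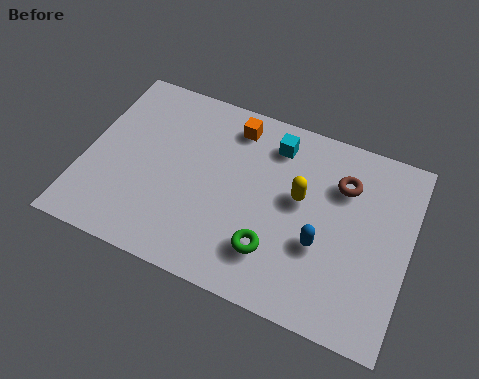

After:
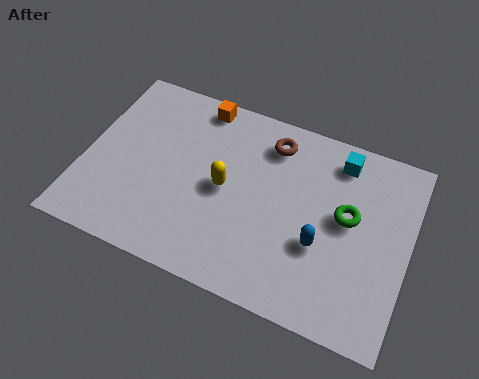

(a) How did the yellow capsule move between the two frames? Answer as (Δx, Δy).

(-2.6, -0.6)

The yellow capsule was at about (7.6, 4.3) and moved to about (5.0, 3.7).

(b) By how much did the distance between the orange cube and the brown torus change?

-1.3

They were about 4.1 units apart before and 2.8 after — 1.3 units closer together.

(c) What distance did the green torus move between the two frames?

3.3

The green torus moved from about (6.9, 1.9) to (9.3, 4.2), a distance of √(2.4² + 2.3²) ≈ 3.3.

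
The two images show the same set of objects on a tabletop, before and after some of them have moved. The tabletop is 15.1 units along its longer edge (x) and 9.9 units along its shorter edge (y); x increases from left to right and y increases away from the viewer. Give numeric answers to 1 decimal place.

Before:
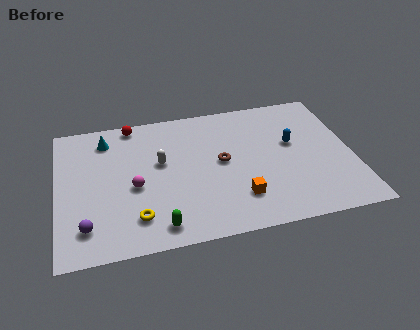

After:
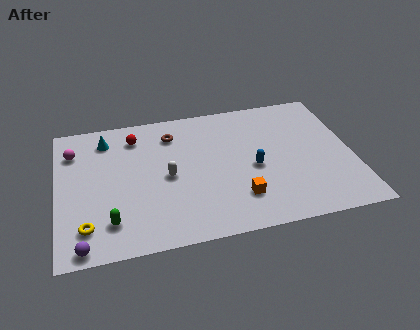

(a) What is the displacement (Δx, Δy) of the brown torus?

(-2.4, 2.6)

From the two frames, the brown torus sits at roughly (8.4, 5.2) before and (6.0, 7.8) after.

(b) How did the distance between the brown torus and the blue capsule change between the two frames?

+1.5

Before: roughly 3.7 units apart; after: 5.2. That's 1.5 units further apart.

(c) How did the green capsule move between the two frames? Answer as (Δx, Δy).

(-2.4, 0.8)

The green capsule started near (5.0, 1.3) and ended near (2.6, 2.1).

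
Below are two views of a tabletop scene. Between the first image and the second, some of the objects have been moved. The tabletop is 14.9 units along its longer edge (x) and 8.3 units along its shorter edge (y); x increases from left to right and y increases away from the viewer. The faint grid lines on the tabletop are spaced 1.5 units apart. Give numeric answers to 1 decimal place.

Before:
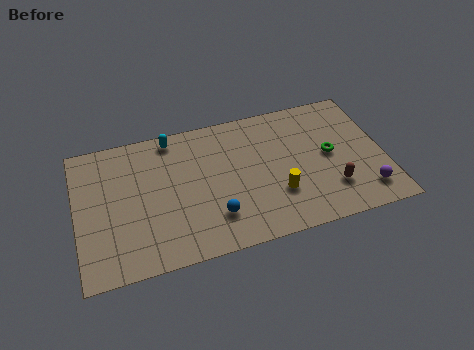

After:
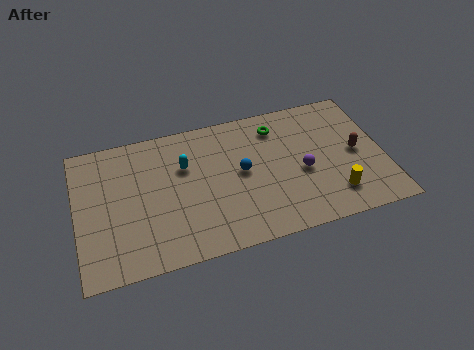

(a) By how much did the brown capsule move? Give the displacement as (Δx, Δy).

(1.4, 1.9)

The brown capsule was at about (12.2, 2.2) and moved to about (13.6, 4.1).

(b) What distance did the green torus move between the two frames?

3.4

The green torus was near (12.3, 4.3) before and (9.9, 6.7) after, so it travelled √(2.4² + 2.4²) ≈ 3.4 units.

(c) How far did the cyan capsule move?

2.0

The cyan capsule was near (4.8, 7.4) before and (5.3, 5.5) after, so it travelled √(0.5² + 1.9²) ≈ 2.0 units.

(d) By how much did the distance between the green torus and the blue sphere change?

-3.2

Before: roughly 6.2 units apart; after: 3.0. That's 3.2 units closer together.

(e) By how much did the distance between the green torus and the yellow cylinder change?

+2.3

They were about 3.2 units apart before and 5.5 after — 2.3 units further apart.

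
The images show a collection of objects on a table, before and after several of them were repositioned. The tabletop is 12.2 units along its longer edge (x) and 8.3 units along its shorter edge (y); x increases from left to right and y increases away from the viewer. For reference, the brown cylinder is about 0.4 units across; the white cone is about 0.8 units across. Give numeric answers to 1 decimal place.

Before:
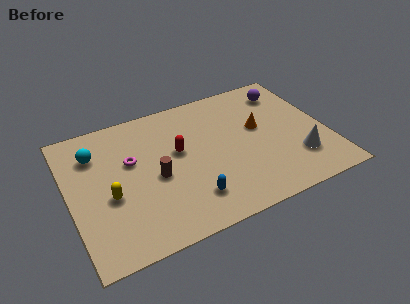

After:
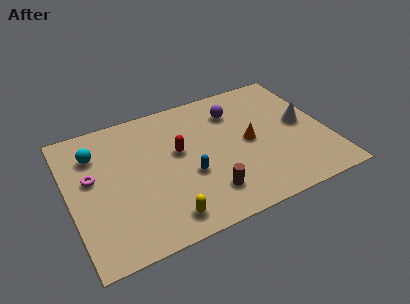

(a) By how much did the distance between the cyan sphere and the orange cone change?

-0.4

They were about 7.8 units apart before and 7.4 after — 0.4 units closer together.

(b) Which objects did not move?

the cyan sphere and the red capsule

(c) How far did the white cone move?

2.2

From (10.6, 2.2) to (11.1, 4.3), the white cone covered √(0.5² + 2.1²) ≈ 2.2 units.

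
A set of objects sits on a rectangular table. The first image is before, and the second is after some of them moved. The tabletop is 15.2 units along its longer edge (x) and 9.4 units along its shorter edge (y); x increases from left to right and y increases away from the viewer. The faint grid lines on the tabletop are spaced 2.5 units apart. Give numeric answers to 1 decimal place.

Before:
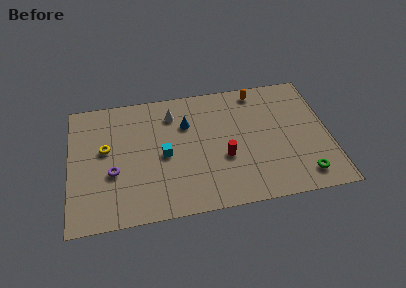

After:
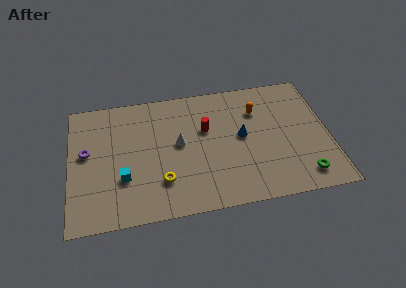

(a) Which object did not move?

the green torus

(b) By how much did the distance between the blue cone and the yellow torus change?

+0.5

The distance was about 4.9 in the first image and 5.4 in the second, so they moved 0.5 units further apart.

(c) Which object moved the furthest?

the yellow torus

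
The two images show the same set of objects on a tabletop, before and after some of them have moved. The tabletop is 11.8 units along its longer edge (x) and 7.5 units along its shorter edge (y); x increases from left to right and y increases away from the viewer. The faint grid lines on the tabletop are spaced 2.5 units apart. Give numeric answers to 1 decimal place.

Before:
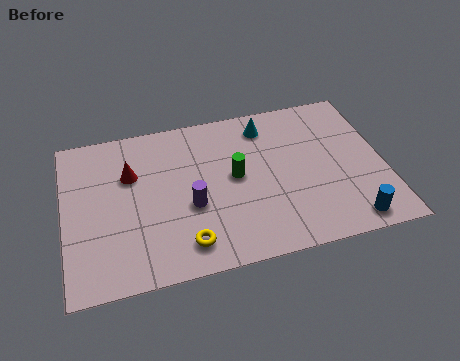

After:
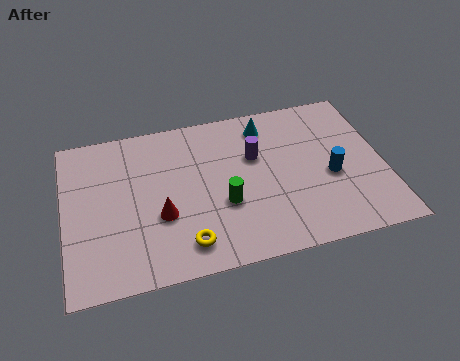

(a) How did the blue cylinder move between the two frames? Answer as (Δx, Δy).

(-0.5, 2.3)

The blue cylinder started near (10.3, 0.9) and ended near (9.8, 3.2).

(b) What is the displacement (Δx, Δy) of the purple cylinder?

(2.5, 1.8)

The purple cylinder was at about (4.6, 3.0) and moved to about (7.1, 4.8).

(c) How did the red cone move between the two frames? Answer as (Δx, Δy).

(1.0, -2.2)

The red cone started near (2.5, 5.0) and ended near (3.5, 2.8).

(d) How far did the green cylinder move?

1.3

From (6.3, 4.0) to (5.8, 2.8), the green cylinder covered √(0.5² + 1.2²) ≈ 1.3 units.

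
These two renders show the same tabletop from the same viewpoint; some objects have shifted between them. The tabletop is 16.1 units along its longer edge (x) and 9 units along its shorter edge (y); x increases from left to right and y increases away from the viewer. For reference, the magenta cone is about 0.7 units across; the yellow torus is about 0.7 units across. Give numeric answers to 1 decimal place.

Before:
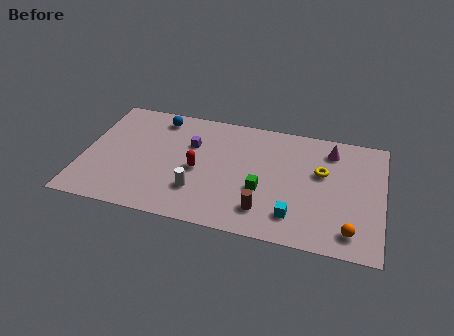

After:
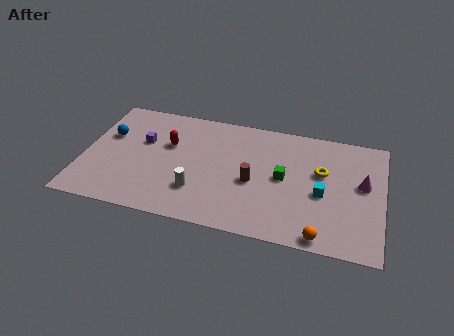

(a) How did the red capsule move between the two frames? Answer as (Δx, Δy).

(-1.7, 1.6)

From the two frames, the red capsule sits at roughly (6.2, 4.1) before and (4.5, 5.7) after.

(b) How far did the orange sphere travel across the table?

1.7

The orange sphere moved from about (14.5, 1.5) to (13.0, 0.8), a distance of √(1.5² + 0.7²) ≈ 1.7.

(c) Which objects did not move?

the yellow torus and the white cylinder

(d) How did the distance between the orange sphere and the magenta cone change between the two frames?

-1.2

They were about 5.9 units apart before and 4.7 after — 1.2 units closer together.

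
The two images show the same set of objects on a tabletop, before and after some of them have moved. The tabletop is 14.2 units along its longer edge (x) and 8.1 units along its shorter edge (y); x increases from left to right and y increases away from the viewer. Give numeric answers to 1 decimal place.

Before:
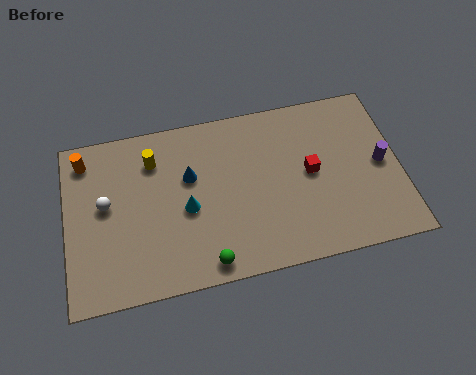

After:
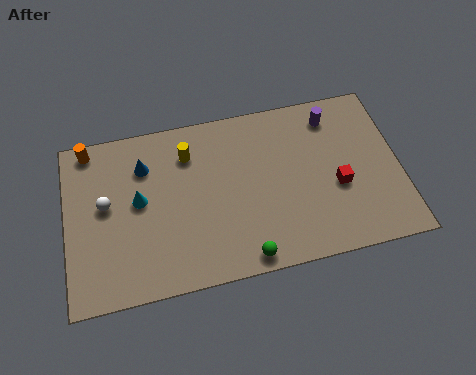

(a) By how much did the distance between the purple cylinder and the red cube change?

+0.4

The distance was about 3.0 in the first image and 3.4 in the second, so they moved 0.4 units further apart.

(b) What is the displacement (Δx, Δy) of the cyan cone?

(-2.0, 0.8)

The cyan cone started near (5.1, 3.6) and ended near (3.1, 4.4).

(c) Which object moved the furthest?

the purple cylinder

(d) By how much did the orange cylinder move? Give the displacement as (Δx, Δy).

(0.2, 0.5)

The orange cylinder started near (0.9, 6.8) and ended near (1.1, 7.3).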